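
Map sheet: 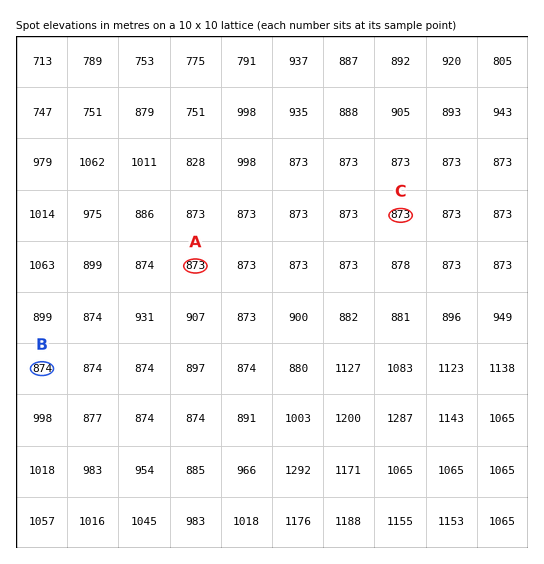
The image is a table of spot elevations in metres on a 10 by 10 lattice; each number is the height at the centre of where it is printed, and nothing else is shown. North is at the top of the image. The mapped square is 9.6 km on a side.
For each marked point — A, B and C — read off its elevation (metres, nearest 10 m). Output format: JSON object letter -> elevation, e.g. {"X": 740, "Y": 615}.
{"A": 870, "B": 870, "C": 870}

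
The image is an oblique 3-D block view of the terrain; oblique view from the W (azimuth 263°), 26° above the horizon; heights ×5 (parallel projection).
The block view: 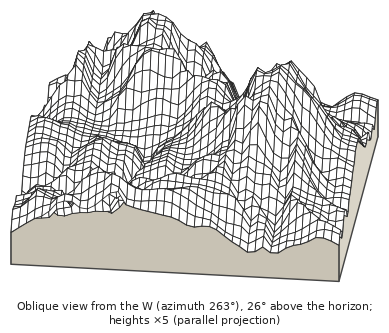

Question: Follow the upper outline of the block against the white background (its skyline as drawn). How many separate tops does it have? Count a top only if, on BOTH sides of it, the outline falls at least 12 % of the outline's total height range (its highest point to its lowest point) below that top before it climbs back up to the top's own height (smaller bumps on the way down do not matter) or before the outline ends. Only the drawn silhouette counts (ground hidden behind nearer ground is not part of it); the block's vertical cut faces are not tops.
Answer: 2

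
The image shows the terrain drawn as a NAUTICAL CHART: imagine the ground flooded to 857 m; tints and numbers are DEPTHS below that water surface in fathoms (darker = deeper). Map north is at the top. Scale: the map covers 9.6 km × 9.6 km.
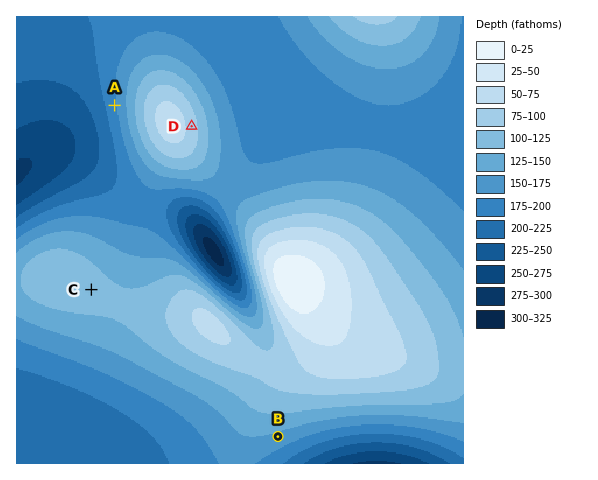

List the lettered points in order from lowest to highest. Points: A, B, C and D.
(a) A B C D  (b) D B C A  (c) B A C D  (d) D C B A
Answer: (a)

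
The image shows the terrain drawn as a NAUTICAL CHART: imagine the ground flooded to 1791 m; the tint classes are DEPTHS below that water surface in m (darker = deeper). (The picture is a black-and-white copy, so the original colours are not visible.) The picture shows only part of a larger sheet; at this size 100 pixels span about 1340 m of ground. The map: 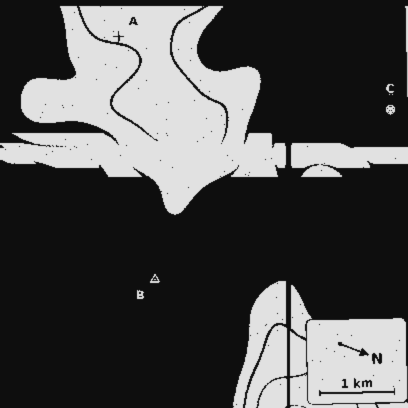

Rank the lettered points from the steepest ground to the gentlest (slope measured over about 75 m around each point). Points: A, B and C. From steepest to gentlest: B A C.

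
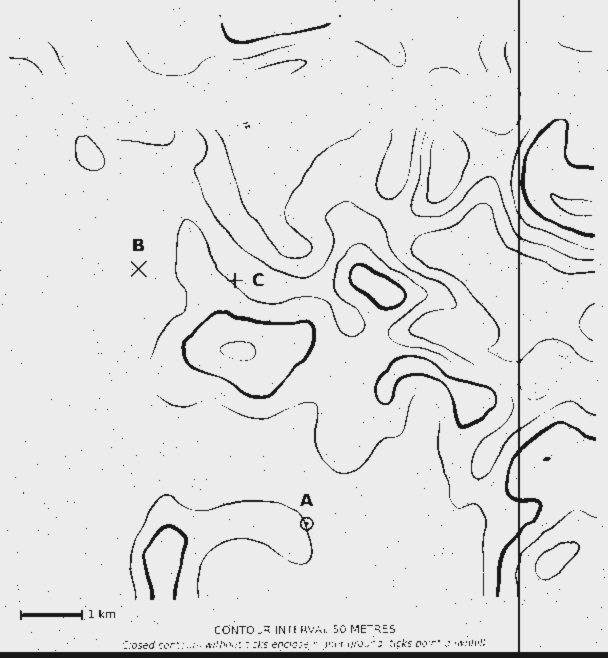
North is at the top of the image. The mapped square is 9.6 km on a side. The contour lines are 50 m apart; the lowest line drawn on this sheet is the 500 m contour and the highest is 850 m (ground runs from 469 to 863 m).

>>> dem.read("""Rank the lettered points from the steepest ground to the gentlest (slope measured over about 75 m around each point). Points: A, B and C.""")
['A', 'C', 'B']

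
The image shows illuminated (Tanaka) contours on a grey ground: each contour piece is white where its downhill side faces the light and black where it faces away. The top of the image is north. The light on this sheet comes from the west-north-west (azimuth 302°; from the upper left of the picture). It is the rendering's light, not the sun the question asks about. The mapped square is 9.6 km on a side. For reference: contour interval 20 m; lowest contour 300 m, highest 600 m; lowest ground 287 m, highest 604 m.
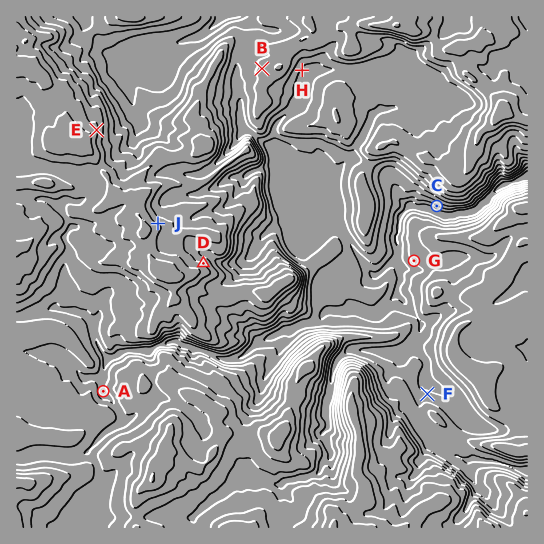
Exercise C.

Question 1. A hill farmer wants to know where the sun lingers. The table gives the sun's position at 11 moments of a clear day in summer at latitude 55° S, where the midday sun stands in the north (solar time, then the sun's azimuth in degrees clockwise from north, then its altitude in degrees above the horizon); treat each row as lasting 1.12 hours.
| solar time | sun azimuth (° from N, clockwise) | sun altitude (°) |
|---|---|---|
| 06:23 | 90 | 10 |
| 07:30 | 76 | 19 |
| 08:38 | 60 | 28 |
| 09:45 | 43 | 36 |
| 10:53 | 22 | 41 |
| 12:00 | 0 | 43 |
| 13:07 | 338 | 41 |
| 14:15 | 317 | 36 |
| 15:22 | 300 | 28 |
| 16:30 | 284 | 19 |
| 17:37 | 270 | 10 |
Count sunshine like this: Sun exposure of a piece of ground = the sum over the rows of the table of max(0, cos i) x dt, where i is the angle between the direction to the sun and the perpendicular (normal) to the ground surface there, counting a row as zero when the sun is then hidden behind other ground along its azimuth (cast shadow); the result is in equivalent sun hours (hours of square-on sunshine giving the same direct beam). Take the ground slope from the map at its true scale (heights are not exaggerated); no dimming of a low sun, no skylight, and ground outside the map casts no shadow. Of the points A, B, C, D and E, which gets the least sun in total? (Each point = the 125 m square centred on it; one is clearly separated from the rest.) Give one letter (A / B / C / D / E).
C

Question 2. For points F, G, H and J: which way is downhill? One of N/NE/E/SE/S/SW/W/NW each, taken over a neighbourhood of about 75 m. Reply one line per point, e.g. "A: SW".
F: N
G: SW
H: SE
J: NE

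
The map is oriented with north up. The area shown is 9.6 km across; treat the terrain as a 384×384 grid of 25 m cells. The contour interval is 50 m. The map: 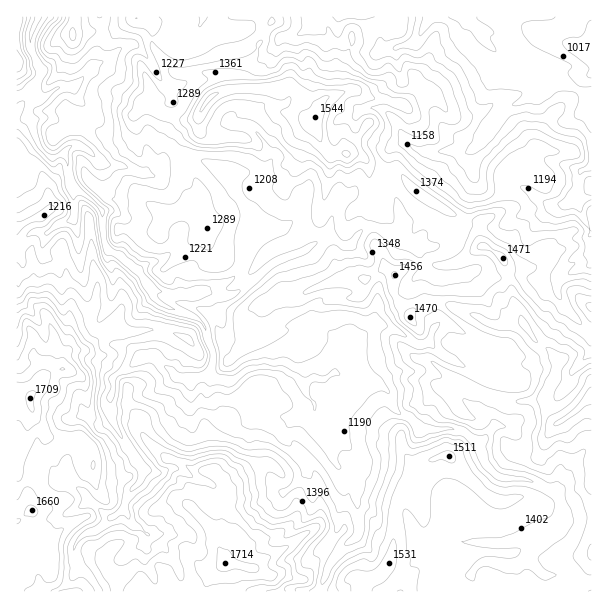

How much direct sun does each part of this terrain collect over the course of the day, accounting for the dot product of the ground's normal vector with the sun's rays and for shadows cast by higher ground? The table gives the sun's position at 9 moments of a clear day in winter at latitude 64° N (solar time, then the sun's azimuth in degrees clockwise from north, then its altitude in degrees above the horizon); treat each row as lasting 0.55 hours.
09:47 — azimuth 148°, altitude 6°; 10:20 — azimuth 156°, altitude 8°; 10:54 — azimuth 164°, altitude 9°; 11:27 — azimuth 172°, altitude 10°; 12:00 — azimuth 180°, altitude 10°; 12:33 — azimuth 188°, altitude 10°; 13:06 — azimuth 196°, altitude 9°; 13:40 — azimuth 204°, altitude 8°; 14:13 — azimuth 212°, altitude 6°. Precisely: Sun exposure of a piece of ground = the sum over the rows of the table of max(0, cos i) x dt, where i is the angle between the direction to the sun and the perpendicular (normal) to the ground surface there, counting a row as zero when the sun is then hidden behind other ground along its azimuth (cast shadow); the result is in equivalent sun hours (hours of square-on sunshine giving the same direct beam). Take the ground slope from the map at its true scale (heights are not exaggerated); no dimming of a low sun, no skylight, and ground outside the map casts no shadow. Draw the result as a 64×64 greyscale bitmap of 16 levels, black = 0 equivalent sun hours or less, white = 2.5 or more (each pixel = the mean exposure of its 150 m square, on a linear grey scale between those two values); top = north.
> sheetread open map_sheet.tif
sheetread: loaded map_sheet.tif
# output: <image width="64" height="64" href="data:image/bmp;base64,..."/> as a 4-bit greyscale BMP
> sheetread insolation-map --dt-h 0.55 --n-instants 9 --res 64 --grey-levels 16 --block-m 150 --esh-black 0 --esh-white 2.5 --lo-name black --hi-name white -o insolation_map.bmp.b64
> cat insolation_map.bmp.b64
<image width="64" height="64" href="data:image/bmp;base64,Qk12CAAAAAAAAHYAAAAoAAAAQAAAAEAAAAABAAQAAAAAAAAIAAATCwAAEwsAABAAAAAAAAAAAAAAABEREQAiIiIAMzMzAERERABVVVUAZmZmAHd3dwCIiIgAmZmZAKqqqgC7u7sAzMzMAN3d3QDu7u4A////AGiLkAEoYyIhQiNGaJrO/K/4JoRGdANEMzMkVEMzIjEAdnqTAElSERNCNnirrf68pVYSNDWIMUVTMzRDIjIRE3llmGUCljEQBCJWVYmYZAEwBSAAADhjNFZmYyEAEWmYeUZ0RBZlUgAAAWQSQyECUyMCQAAAE1RDMzRWV5gzVVZ4RUM0NUJWIAADUSQyIxAWu3MyAAASQzRCIjRDNHQBIzREM1hQABJRAAEANSEiIgAq2jIQABI0VlRERFVCEhABIlQyKcMAAAABIyR1ESAAEAGNkjAAEjRWZmZ3eImGQgEiZVICnoAAAZqYeoISEAAAAAJBEAETNFZWZnZ3d4iXMjMnd1ACUAAFi5m5MjIAAAAAABAAEEM1ZVVVVmd3eIhFVRESRzAZkQESeHMzNDEAAAAAAAADQ1ZlRVVWd3d3dVhmIQABIGkyAAAUEkIjQwAAAAAQAAIiVmVVVmdSI0QQR4kwEQAopDQQAAABADM0EAAAABAAEhI2VWZndRAAAAR0aXM0RHuWQ0AAAAAXchIgAAAAEAEhIhRWd4hRAAACrJdTZERXdXVDAAEhAEMQESIyAAAAEiIyI1eJpxACit/qmGR2ZVVTNCEAWIQQAAAAERAAAAEhI0NDFHlzEBiqqZmZZEh4ZlVCIASWAAAAAAAAAAAAERI1ZVEAARIQNmQ0q7uDOHqYlxEAKWAAAAAAAAAAAAERI0Q0QAAAAAEUMSac25dnhREQAABmEAAAAAAAAAAAERIjM0MQAAAASkEBQ0zrqnmiAAAAAkMQAAAAAAAAAAARIiIiEAAAABfMkzQyNau7iHUwACABIRAAAAAAAAAREREiIhEAABInylJ7qGZAFrpmRXYSMQIQAAAAAAAAASMyIiMiEQADeZhiR5ibqFAASlR5uFVTABAAAAAAAAEiIiETMiIRACI2qEVnZTIjUQAFEEdmq3QhIAAAAAAAASMyESISIRACVWd1VmMQAAAUEAAAFWz6QxAAAAAAAAAAARETMRETNFRmUxNTEAAAASMwAQABeVElYQAAAAAAFDAAAUdmZFVVV2QzZBADVVVUIkEAAQAAATRSAAAAATEDdlV4d3ZVNERFi7kwAWZmVDRWVQASAAA1UiIAACRoUQA3iHhlZkUzNFeEAABXUyIkaYMBEBEAEBASJWZmaJcQESM1ZlVVVFM0VjAABFMRNGerQAAAIwEQAAOIiImWMRAiVlRFVVVGZlMxArQBAEne3LQAAAAxAgARECMAEQAAAhNWiXVEVWZnhSSvlTE53beZYQAAAgASABIxAhAAAAAiFEeIiYdoiImpm5ZHmu2kATQQAAAWAAAAESMBQAAAARARE2aJvLrf//tocDq7cgACIgAAAEYAAAAAEwAQAAAAAAAAEleK23iYqpkgAREAAAEQAAABIAAAAAAUAAAAABEAEhAAEiJayneKmDAAAAAAAAAAAAAAAAAAABIAAABUaaqDEgAAAAAmiXq3gwAAAAAAAAABAAAAAAAAEAAABYl3mqlCIAAAAAAAAZRJMBIQABRhIiIAAAEAAQAAAAEhGJZmZVIjAAAAAAAAIAARIjVUWnIRNCABEQABABAAKN2UiZlkQyJCAAAAAANAAAAAAY/lEAEiQxIQAAEAECeIiJdImGREIRMyAAAABAAAEyERJCABABERIjEAAAAgKYZlVlR3hkVCESNUI1EAAAEzRDIQAAEQABRDJUEAADASIjRWZERnVVVUM1hlZkEBETVWZCEAABAAABECV0EAIAASRFZ2QiRUVmdjV3VXipU0RnqkERMwAAAAAQACUwAAEUVUM0QyETVmeHVFdTRURFZ5phAAACMhAAAAAAAAABVDNDEBMzMyNneIdTR2MjM0WKggAAAAABAAAAAQAQABUxIhAAIzMiNFVmd3VHh2VjRqUAAAAAAAJXdCBBEQEBUgARAAEjMhJEQzNJyHmph2RXMAAAAAATRVRVMBIiABEgAAAAEkMhE0RERZi8m83KhVQAAAAAABNEMzIhAyEAAAABI3ZlMxFFZnmlWK3v//5zEAAAAAAAATMyJJk1EAAAADibh3dmi93M3ahqvumJlRAAAAAAAAAAEkaJqEIAW0AFmIh4mYv////8fN3MswACJAAAAAAAAAAAIhABMABny6lUaZh5qtx1d1GLmKySAAV2UAIxEAAAAAAAAAAQARFHdCRqmZqsmVEABrp3iGMAA7hEiGMlUgAAAAAAABECE1QyRomsy4R7lzWaeKdVZzEAESnKVYhkIAAAAAAAFRNEMQNWMXpRABW6mGdlMhAnhiACrqRHczESAAAAASIwIAAANlMiJGMiEZ/93LqDIQa5mGdjEldCIgAQAAAAIzciMAAkVCADIBIgBr7t2nYwACalEAABQyIhEAAAAAACX5NoUxEQASMCZCEAAAAAIwAAAAAAAAIRESEQAAAAACausxndYBATUQVlQhAAAAAAAAAAAAAAARAAEREREAASM0gzp8ymIjUwIwAAAAAAAAAAAAAAAAAAAAARERIiI0RGgRj9zbqFIgBAAAAAAAAAAAAAAAAAAAAAAAESIzVnebuCFZ3PuXhRAyAAAAAAAAAAAAAAAAAAAAERERIzVniIYhQhFYeJd6qGQyAAAAAAAAAAAAAQAAEAASESIzVWdkMRJzAAEjI1nullVCAAAAAAAAAAAAABJEAAIhE0VUQxESNGQAATQQNXhSMiMRIRAAIAAAAAAAESQwAAElVUMQASNE"/>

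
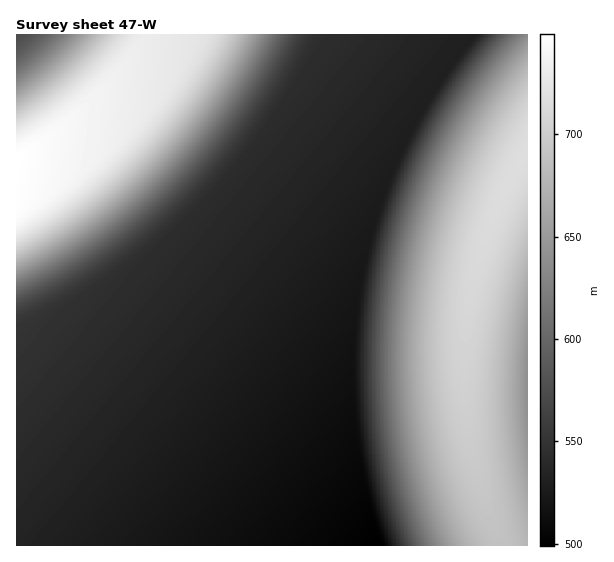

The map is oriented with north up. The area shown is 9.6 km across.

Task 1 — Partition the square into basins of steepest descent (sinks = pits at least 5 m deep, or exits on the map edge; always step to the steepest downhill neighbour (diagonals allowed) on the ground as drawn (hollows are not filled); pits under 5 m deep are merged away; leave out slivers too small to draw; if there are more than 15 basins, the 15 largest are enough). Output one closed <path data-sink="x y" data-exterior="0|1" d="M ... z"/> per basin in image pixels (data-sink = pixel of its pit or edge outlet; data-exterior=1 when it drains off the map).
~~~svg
<path data-sink="379 545" data-exterior="1" d="M527 34l-381 0-6 11-19 24-40 42-35 28-30 20 1 387 483-1-1-9-20-53-10-42-5-45 0-52 7-52 10-43 18-46 17-35 12-17z"/><path data-sink="527 387" data-exterior="1" d="M527 151l-11 17-17 35-18 46-10 43-7 52 0 52 5 45 10 42 22 63 27-1z"/><path data-sink="17 35" data-exterior="1" d="M145 34l-128 0-1 123 2 1 19-12 44-35 40-42 22-28z"/>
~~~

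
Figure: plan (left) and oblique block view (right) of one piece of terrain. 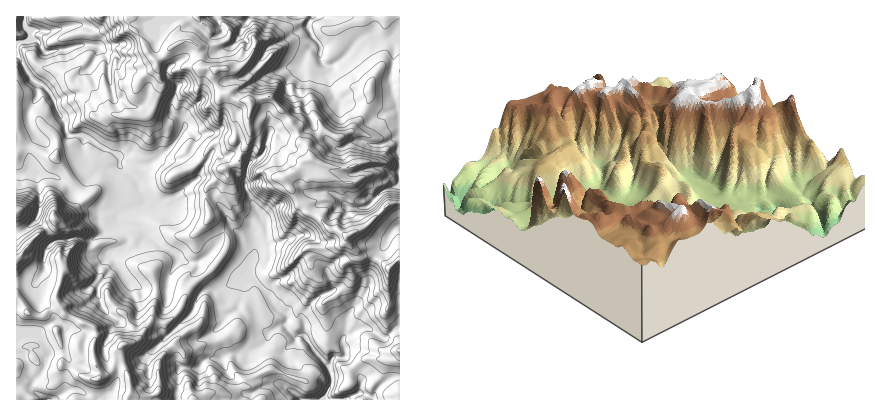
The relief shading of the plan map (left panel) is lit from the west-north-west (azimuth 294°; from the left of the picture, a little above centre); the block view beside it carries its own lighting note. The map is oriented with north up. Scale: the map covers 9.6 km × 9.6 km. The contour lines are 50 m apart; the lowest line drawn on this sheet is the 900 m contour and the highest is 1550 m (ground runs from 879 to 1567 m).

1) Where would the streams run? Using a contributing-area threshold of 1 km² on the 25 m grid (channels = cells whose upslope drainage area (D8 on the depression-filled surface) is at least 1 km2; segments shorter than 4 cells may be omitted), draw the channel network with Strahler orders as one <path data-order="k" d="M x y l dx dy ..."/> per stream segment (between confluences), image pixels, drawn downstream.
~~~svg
<path data-order="1" d="M358 394l-10 4-22 2"/><path data-order="1" d="M294 392l6 8 26 0"/><path data-order="3" d="M330 372l2 4 0 8-6 10 0 6"/><path data-order="1" d="M200 366l6-6 2-2 14 0 2-2 6-2 10 0 2-2 8 0 10-6 8-6 0-6 10-8 6-2 0 2 2 2"/><path data-order="1" d="M156 348l36-36 6-16 6-6 16-2 8-2 8-6 18 0"/><path data-order="2" d="M344 338l-2 2 0 4 4 6 0 6-12 2-4 6 0 8"/><path data-order="2" d="M304 338l8 8 4 6 10 12 4 8"/><path data-order="2" d="M286 328l8 8 2 0 8 0 0 2"/><path data-order="1" d="M366 328l-6 0-10 6-4 2-2 2"/><path data-order="1" d="M66 328l-6-6-8 0-8 8-2 0-2 2 0 4 8 14 2 6-6 6 0 6-2 4-8 8-2 6 0 4 4 4 6 2 4 4 2 0"/><path data-order="1" d="M106 310l-4-4-4-12 0-6 0-2 10-14 8-6 0-2"/><path data-order="1" d="M352 310l-4 6-2 14-2 8"/><path data-order="1" d="M238 308l0-6 2-2 0-14 2-4 14 0"/><path data-order="1" d="M326 294l-6 2-6 4-12 14 0 6 2 4 0 14"/><path data-order="1" d="M130 282l-4-4-10-14"/><path data-order="2" d="M256 282l12 14 4 8 8 6 6 6 2 2-2 10"/><path data-order="1" d="M42 272l2-2 0-16 2-4 6-6 4-4 10 0 8-2 8 0 2 2 10 0 4-4 6-6 0-2 10-10 4-2"/><path data-order="2" d="M116 264l-6-8 0-2"/><path data-order="1" d="M186 262l-6-2-2-4"/><path data-order="1" d="M178 262l0-6"/><path data-order="1" d="M106 256l4-2"/><path data-order="2" d="M178 256l-12-8-6-2-20-18-4-2-12-2"/><path data-order="2" d="M110 254l2-2 8-2 8-8 0-4-2-4 0-8-2-2"/><path data-order="2" d="M254 252l0 6-4 6 0 12 4 4"/><path data-order="1" d="M254 246l0 6"/><path data-order="1" d="M286 240l-6 2-12 0-4 4-4 0-4 6"/><path data-order="1" d="M394 230l2-4 4 0"/><path data-order="3" d="M124 224l-6-4 0-4"/><path data-order="3" d="M118 216l4-6 18-4 4-4 0-6"/><path data-order="1" d="M348 208l16 0 4-2 16-16 10-2 6-6 0-48"/><path data-order="3" d="M144 196l-4-6-2-8-18-16 0-8-2 0"/><path data-order="1" d="M32 176l-6-2-10 0"/><path data-order="1" d="M202 170l-2 4-2 4-4 4-10 8-16 16-6 0-4-2-4 0-6-4-4-4"/><path data-order="3" d="M118 158l-8-8-6-2-14-10-8 0-2-2-4-2-8 2-2-6 0-6-4-6 0-2-6-10-2-4-2-6-10-12-6-2"/><path data-order="1" d="M362 142l10 4 8 0 8-4 12-8"/><path data-order="2" d="M400 134l0-20-2 0 0-4-2-2 0-6-4-8 0-4 0-2 0-18 2-8 0-18-4-4-12 0-8-6-4 2-6 2-20 22-10 6"/><path data-order="1" d="M270 132l-4 10 0 8-8 8-8 4-4 16 0 10 4 6 2 8 8 12 0 4 6 8 0 10-10 10 0 6"/><path data-order="2" d="M184 128l-10 16-14 14-12 6-10 0-12-6-8 0"/><path data-order="1" d="M334 96l-4-8 0-8-2-2 0-6 2-2 0-4"/><path data-order="1" d="M38 94l0-10-2-2"/><path data-order="1" d="M112 92l-4-16 0-16-4-8-6-6-8-2-6 0-18 6-8 0-6 2-8 0-4-8-16-16"/><path data-order="1" d="M178 86l-2 6-4 14 0 6 2 2 6 4 4 4 0 6"/><path data-order="3" d="M36 82l-6-6-12-22 0-8 0-2 10-8 0-2-4-6"/><path data-order="1" d="M300 68l6-14 6-6 2 0 2 4 4 0"/><path data-order="2" d="M330 66l-4 0-4-4-2-2 0-8"/><path data-order="2" d="M320 52l0-6-8-10-2-6-2-8"/><path data-order="3" d="M24 28l0-12"/><path data-order="1" d="M304 28l2 0 2-6"/><path data-order="1" d="M244 24l2-2"/><path data-order="2" d="M308 22l2-2 2-4"/><path data-order="2" d="M246 22l4-6 48 0"/><path data-order="1" d="M188 20l6 6 8 4 6 8 8-2 6-4 0-2-4-8 0-6 10 2 10 4 8 0"/>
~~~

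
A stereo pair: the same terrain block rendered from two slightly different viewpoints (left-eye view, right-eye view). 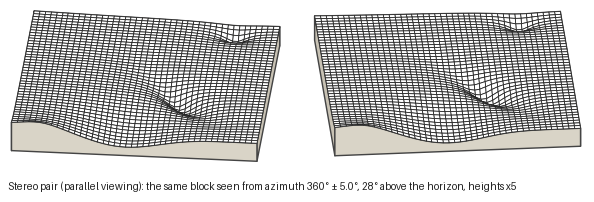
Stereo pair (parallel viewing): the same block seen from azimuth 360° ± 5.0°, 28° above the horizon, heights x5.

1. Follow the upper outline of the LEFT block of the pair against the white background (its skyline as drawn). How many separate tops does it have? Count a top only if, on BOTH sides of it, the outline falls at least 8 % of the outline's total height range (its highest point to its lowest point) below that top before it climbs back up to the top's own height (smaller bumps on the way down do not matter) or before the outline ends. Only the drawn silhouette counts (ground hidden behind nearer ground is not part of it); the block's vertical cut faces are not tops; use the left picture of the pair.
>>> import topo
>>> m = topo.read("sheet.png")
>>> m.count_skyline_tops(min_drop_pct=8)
1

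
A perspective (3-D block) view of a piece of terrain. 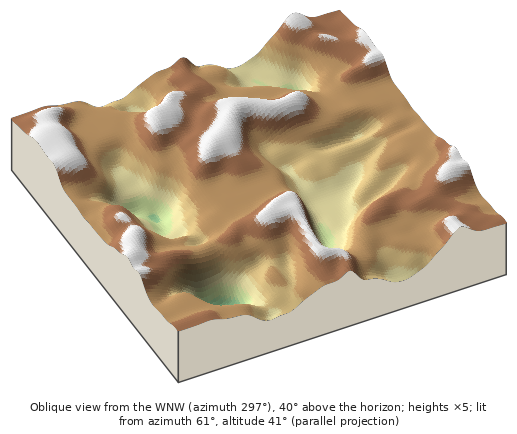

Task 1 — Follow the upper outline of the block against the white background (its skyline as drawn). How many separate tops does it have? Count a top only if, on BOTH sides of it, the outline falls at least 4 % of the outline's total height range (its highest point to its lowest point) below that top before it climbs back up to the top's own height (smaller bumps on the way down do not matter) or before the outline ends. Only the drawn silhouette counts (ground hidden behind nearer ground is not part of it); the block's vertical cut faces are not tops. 2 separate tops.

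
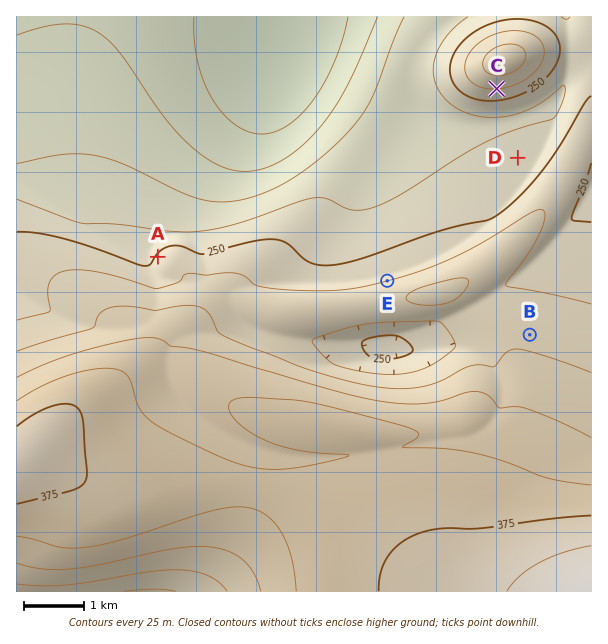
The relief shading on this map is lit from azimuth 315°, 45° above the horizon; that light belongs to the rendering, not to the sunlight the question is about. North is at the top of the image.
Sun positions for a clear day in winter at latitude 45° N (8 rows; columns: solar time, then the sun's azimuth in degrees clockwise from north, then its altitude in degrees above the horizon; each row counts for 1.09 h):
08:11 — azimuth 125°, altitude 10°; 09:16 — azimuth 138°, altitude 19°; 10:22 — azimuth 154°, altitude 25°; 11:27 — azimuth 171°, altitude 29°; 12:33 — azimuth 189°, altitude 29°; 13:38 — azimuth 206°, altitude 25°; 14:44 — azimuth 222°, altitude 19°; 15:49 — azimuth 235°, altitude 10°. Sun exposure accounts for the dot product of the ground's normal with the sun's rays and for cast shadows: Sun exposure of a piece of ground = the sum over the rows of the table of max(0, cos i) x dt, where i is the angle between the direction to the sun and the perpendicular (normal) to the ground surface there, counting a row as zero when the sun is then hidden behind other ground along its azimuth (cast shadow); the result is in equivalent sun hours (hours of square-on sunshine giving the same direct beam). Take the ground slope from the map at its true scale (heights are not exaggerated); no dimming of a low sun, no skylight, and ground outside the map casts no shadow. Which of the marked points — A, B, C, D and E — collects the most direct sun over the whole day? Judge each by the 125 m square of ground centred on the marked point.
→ C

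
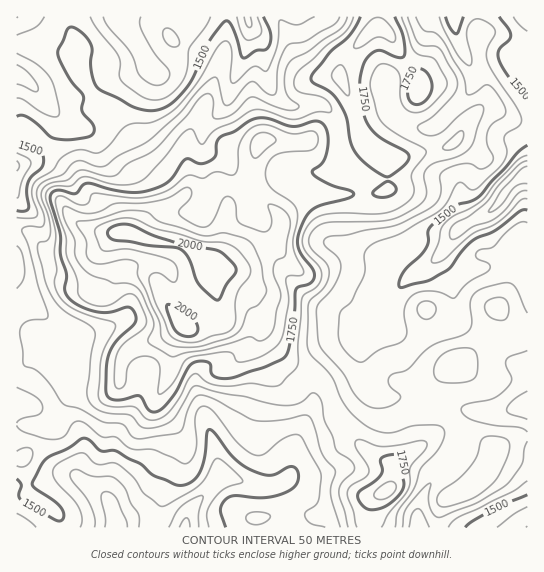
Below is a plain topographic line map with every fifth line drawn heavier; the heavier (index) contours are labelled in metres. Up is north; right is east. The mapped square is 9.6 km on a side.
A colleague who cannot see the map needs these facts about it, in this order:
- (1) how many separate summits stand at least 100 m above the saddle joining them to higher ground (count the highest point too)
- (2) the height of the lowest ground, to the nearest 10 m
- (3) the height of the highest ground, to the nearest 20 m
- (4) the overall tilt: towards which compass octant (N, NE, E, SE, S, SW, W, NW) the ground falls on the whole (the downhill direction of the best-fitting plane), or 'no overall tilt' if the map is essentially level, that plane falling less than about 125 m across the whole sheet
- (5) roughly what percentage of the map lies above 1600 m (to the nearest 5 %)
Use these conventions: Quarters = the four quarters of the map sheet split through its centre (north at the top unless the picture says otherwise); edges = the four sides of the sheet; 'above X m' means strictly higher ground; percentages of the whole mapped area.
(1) Counting only tops that stand 100 m proud, the map has 2 summits.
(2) The lowest point is down at roughly 1320 m.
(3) About 2040 m is the highest elevation on the sheet.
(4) No overall tilt - high and low ground are spread across the sheet.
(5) About 55 % of the map lies above 1600 m.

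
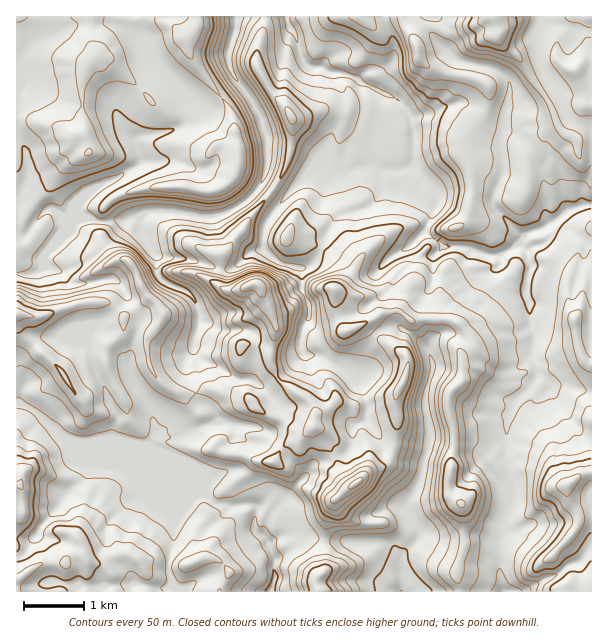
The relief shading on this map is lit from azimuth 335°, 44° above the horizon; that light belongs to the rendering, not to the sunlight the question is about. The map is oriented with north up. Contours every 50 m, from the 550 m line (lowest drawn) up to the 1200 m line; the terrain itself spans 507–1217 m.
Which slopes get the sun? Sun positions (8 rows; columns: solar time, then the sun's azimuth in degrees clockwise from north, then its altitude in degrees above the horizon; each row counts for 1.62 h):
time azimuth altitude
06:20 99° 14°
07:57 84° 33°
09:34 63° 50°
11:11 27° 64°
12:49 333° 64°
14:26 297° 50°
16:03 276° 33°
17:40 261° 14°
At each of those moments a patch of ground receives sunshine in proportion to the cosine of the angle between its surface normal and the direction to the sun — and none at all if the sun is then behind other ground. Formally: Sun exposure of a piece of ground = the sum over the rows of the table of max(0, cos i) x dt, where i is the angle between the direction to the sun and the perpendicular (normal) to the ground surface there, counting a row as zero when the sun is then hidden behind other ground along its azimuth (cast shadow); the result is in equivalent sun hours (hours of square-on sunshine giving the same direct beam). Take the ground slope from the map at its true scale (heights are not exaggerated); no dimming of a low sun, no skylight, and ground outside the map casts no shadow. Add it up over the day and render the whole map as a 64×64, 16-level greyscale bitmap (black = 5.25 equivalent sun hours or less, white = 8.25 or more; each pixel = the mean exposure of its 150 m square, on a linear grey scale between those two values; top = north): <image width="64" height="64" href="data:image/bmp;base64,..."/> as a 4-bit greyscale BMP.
<image width="64" height="64" href="data:image/bmp;base64,Qk12CAAAAAAAAHYAAAAoAAAAQAAAAEAAAAABAAQAAAAAAAAIAAATCwAAEwsAABAAAAAAAAAAAAAAABEREQAiIiIAMzMzAERERABVVVUAZmZmAHd3dwCIiIgAmZmZAKqqqgC7u7sAzMzMAN3d3QDu7u4A////AM3u7u7e7u7s3d3u66umfLiu3d3d3Mzcp3u8y6lqzd3uybzKu7y8y7zMqs7sirhay82Ymby8zcp4vMzcuUF73u7tuqu8vO3L3MuYm87dyWnM3tqJq7zcu83d3dvLuUOO/u7u7t3e3M3dve7M3u7sfN7d3d3cvM3d3t3My83cynnO3u7v7t7u7u7d7v7u7u6q3u7u7u7d3e7d3czLze3dub3e7u3d3e/+7u7e/t3u7b3u7t3d3dzM3t3dzNzN3t3arKnMve7d7v/u7u7v7d3brN3cl1RFV73dy6y7zczd7d2rhZ3d7u3u7+7u7u7u3Mzd3chgBJqqzduneIrN3LzMzdvJvd3u7u7u7u3u7u7tzd3cthFZve7dymRGaKzdyJmK3du8y+/u7u7t3d7u7u7d3MuFVkNHvcu7l5yYvLzaRovd2qzM3u7t3t3d3e3Lu7u7uWi8UAJpicyZ7tm8qsl2i83avLvO7u7t3d3d3e3Myql63d3GAUVWm6vu7Muayqu7m+qZrM7u7u3d3d3d7ty6USjd3c2mVGSImrzd2avLvu6566zd3e7u3d3d3d3d3HEHppze3Myodnhqyt7KvMzO7u7u3dzM3d3d3d3duYd4qs3Ii87u3u24eHvszL3M3d7u7u7t3N3d3d3d3cuqzu7u7bqpvd7u7rl5rOvL3d3d3v/+7+7u3d3d3d3d7u7u/u3d3KvM3u7typmr27ze7t3u/u7u7u2ovNy73d3e7v7u7tzdur3e7ty5mInMzM3t7u/u7e7u26mau73d3dzO7ty4fO3d3c3uy7mZZ8zcze7u7u7b7uzMqpq83d3dzMzKYyfe3d3LzN3LyolI3N3d7u7u7d3tu8l7zdvN3cu97bqrzu7d3uy9zLvJeFrLvM3e7u7t3su8uK3MvN3bqs3LvN3u7Kvu7d7czLZXW7ibzd3u7u3vzdyY3uy93bmt7t3u7u7L3u7e3b7dxjVr2Yq83d7e7t3Ny5ze7M3cm+7u7+7t277u7u7bze3aVIreuZvd3e3cu8uort7c3dut3u7+63q7vO7u7t28zMxmiL7bu97t3curyoru7tzc283d7+yYvMvL3d/t3Mu6vYh1rd27ze7dy726zu7u3czL3Mzd3cvMzMnNrMqau6q9mXa+3d3N3t3Lzqzu7u7d27zbu8vdzN3dtpudp2m8ze2oit/t3d3e7czdvc3d3e7tzduaut3d7tuUaJypqJzv7Ymd3e7u7u7dzN2YeL3d3t3d7ZmrzcmIiap2qK3uub3Hd3id7u3d3s27zbu5irzN3d3dy7qavMuHu4WErO7uuqzu7u7u7u7dzbzc7c3cu6vO/c3t2ohlV5rL2GOczd7u7u///u7u7t3Mzu3cy8zd7u7szd3JViE2m8vYMZvMvO/u7u7u7u7u7dzO7azM3MvN7bnbqoMyapicq6cGrN7d7u7d7u7u7u3d3d7uze7u27zcrKhQACmoityamFi83d2+7u3u7u7u7c3d3u7d7t3dp2d8hRaJqaqWRWibqZvuu77u/t7u7u7tze3e7t3dvMzcuLp4iIq7ubyquoibze7Jrd7u3u7u7t7c3e7u3c7t3c3Ll7p0RpzcnN2Wirzu7uqK3ezN3u7M7+3u7u7tzd7u3eusuYm87u6nmYm83e7u/rmr3cuZh4md3d7u7u7c3u3e7u28zO7c3tmJvd3d7u/v7Lm9gRJqzMze7u7t3e3d3u3e3d3u3czd3Iit7e7e////7Iq7zLzN24rO7t3c3t3eyJve7v7uzN29lq3t7+7////+2tve3d24qrvu7t29zd2rVYq8uoYxJsvHjN7u/u7u///szczd3Ju7u73u3cms3d7FAAAAAAAACLxq3u7u7u3u7ty9vO3M3cu8urrd3Lqt3u7IQAFIvJMAaafO/u7u7u7u3My73c3d3MzMy93duois3u7d3u7+7XIlmJzu7u7u7u7suqrd3e7t3My73dzJdVeL7u7u7+7d10Rba97t7u7u7uuYet3d3e3cy4rdy7uVRGit7u7svN3adFiJvd3d3d3d24eM7d3d7c3Jq93Lu8yqvN3MzM3d3duFVri83d3d3d3Lus3u7d3tzbvc3MzM3e3d3N3d3u7e64Vmyavd3d3d3My73t3d3u3cvNzLu83d3d3N7u7u7u7rhlSXec3d3d3bzMzu3d3u3du97cvM3u7d3My7ze7u7ep1JIiJvN3d3uvMze7d3d3d297t3e7v7t3MzMzM3e7d2VQVvMqr3d3e7M3d7u3d3d3M7tze7u7u3N3czN7e7d3HcSjt7c3t3e7sqb3u7czd7b3tzN7u7d3M3dze7t7czaZAbe7t7u3u7tqHmrzcy93bru3e7u7d3czMze7u3cvbhwPO3u3+7u7bqFeKurq7zbje3d3d3d3du7vO7u3crMlwGN3u7//uyqqTV5marO3Li+7czd3d3d3LvN7u3bm9tzFtze7u7cmty3RZrN7u7qeN7bvN3d3d3dzN3u3bmtuXJ83N3bmpmpmap5zu7u23Rb3czu3d3d7u7d3e3cqsunhM7c3bir3duHaHvN7aUiA63N3u7t3u7u7u7d7dusyXVmvszdm8zMuodWbN27lSAp3c3u7u3d7u7u7t7dy83aZked3N2buqmImXWu25mKu7mMze7e7d3d3u7u7dy73ux3Vn3synupd3i8mO7dzJit3HnL3t3d3d3d3d3d3d7u7amIi+23rLqqrN2s7u3N3czdysvd3c"/>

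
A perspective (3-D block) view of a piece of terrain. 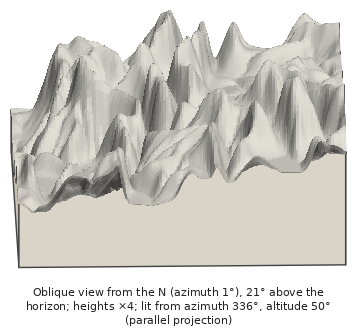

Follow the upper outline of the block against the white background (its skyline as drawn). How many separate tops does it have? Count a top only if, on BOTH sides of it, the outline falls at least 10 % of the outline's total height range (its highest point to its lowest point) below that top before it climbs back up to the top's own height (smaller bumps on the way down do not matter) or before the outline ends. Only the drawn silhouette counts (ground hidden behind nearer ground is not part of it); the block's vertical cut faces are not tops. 5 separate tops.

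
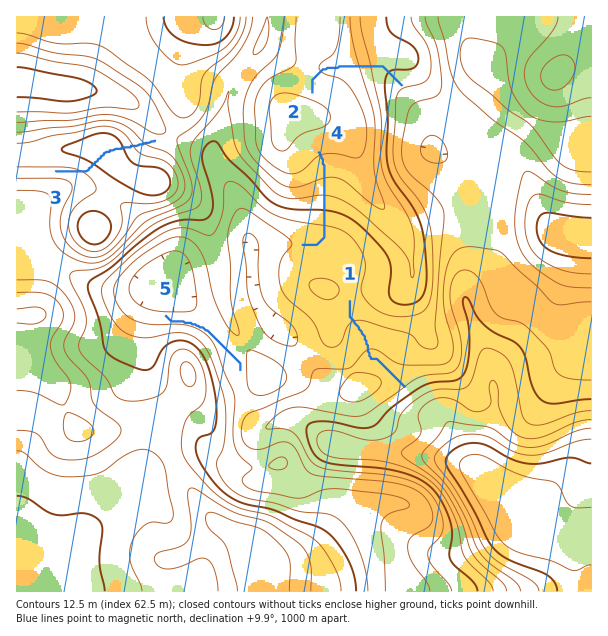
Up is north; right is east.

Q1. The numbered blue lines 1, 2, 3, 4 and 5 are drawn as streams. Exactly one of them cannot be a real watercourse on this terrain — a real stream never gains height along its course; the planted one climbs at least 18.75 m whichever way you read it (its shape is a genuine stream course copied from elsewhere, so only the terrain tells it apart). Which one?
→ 3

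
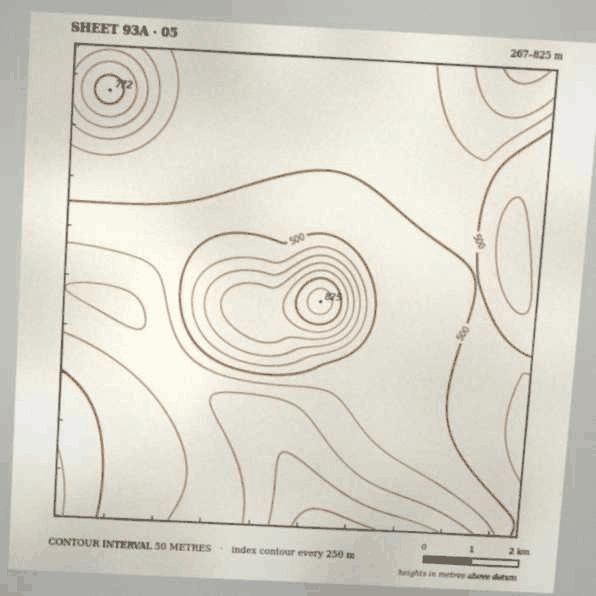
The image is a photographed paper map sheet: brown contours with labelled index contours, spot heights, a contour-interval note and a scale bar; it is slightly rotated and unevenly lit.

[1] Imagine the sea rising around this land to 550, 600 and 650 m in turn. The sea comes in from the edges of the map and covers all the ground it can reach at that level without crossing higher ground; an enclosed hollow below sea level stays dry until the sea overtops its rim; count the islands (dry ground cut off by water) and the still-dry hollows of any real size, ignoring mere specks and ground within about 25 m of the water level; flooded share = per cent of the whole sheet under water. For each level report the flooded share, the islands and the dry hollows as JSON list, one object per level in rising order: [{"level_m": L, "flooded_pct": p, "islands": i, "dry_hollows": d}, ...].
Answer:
[{"level_m": 550, "flooded_pct": 84, "islands": 1, "dry_hollows": 0}, {"level_m": 600, "flooded_pct": 90, "islands": 1, "dry_hollows": 0}, {"level_m": 650, "flooded_pct": 94, "islands": 1, "dry_hollows": 0}]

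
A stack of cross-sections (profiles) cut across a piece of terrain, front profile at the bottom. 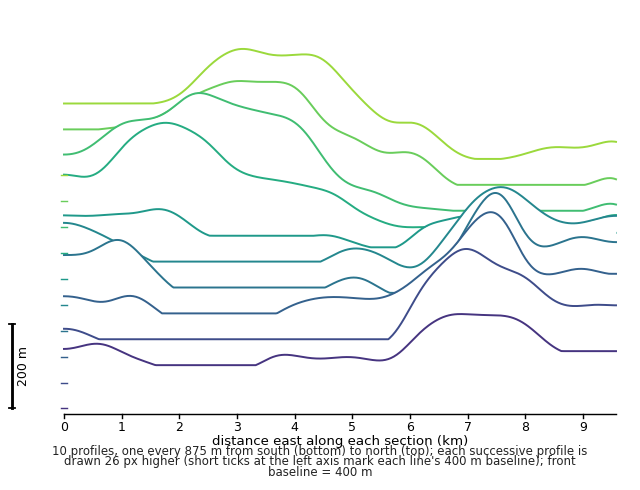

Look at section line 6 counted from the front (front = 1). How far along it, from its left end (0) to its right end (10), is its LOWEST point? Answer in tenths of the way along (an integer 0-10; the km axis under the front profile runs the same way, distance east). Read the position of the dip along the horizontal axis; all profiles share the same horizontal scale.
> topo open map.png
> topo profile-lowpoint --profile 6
6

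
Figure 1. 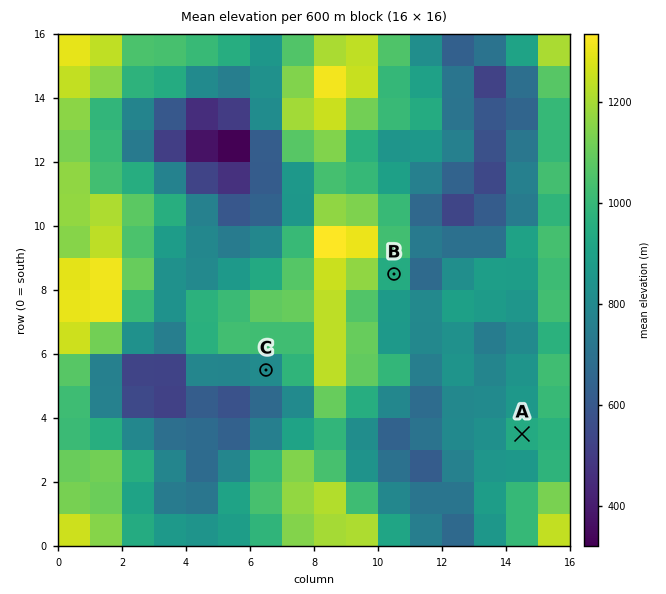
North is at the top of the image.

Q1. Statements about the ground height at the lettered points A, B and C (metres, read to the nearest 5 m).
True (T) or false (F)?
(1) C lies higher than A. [F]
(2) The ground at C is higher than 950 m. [F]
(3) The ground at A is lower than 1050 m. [T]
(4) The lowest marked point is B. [F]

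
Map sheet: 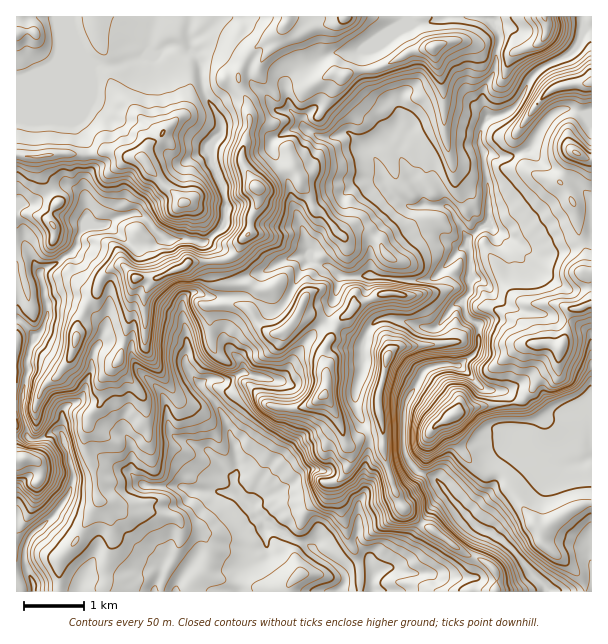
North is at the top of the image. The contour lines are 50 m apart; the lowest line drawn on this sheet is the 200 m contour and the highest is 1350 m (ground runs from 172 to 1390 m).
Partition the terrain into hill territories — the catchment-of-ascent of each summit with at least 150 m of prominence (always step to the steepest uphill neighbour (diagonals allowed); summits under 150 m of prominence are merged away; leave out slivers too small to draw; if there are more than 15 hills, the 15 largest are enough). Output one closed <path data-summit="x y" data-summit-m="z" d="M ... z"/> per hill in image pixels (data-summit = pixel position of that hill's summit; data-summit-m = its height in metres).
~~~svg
<path data-summit="257 186" data-summit-m="1390" d="M443 16l-287 1-6 24 0 12 6 2 12-9 11 0 12 4 9 15 5 30 15 24 2 13-11 12-1 8 14 40 0 32-20 18-12-2-25 0-11-8-10-14-11-6-18 5-10 7-20 0-2-27-7-7-9-4-7 0-29 18-15 0-2 2 0 229 11 1 8 4 19-8 5 0 5 6 9 32 0 12-5 13-13 20-16 13-13 15-1 21 3 8-12 3 1 17 575-1-1-134-10 6-23 3-9-2-21-13-7-1-16 15-15 27-23 22-17-17-8-12-7-3-34 20-41 16-2 4-2 17 5 9 7 7 5 15-11-2-18 6-5-6-31-24-11-3-28-15-31-32-4-12 4-18-3-18-9-26-10-18-24-27-6-10 1-27-5-20 0-18 4-5 6-3 15 4 39 0 26 17 4-1 10-10 16-35 9-8 6 5 12 2 10 10 6 1 29-1 25 4 29 0 7-3 21-23 12-9 0-6-8-15-13-18-23-2-2-7-12-18-12-26-8-8-10 5-6 7-38-36-21-12-6 3-7 10-13-14 0-7-5-14 4-7 6-7 30-17 14-4 28-3 17-7 22-17 26-3z"/><path data-summit="324 395" data-summit-m="1162" d="M467 246l-6 2-26 29-7 3-29 0-25-4-29 1-6-1-10-10-12-2-6-5-9 8-16 35-10 10-4 1-26-17-39 0-15-4-6 3-4 5 0 18 5 20-1 27 6 10 24 27 10 18 9 26 3 18-4 15 4 15 31 32 28 15 11 3 31 24 5 6 18-6 11 2-5-15-7-7-5-9 2-33 6-11 0-24 4-16 0-21-13-30 1-18 6-15 0-26 4-10 11-15 10-2 23 4 15 6 10 0 13-16 8-8 5-2 9-11 0-37z"/><path data-summit="183 203" data-summit-m="1364" d="M155 16l-139 1 1 188 16-1 23-16 6-2 7 0 9 4 7 7 2 27 20 0 10-7 18-5 11 6 6 10 15 12 25 0 8 2 7-1 16-14 3-11 0-16-3-14-11-22-2-12 1-8 11-12 0-9-17-28-5-30-9-15-12-4-11 0-12 9-6-2 0-12 6-18z"/><path data-summit="434 47" data-summit-m="1249" d="M486 16l-42 0-13 6-26 3-22 17-17 7-28 3-14 4-30 17-6 7-4 7 5 14 0 7 13 14 2-5 11-8 21 12 38 36 6-7 10-5 8 8 12 26 10 12 4 13 23 2 7 7 13 25 21-14 0-38-4-21 0-13-4-8 0-9 8-18-6-15 0-9 12-22 5-38z"/><path data-summit="561 347" data-summit-m="1045" d="M489 224l-9 4-12 11 0 9 2 6 0 37-7 9 0 5 3 10 14 12 0 15-4 9-16 15 22 22 9 3 13 0 4 4 3 7 0 27 7 12 15 15 16 8 9 2 27-4 7-6 0-217-2-1-23 12-21 6-10 0-30-21-11-5z"/><path data-summit="387 357" data-summit-m="1081" d="M462 301l-6 3-21 24-10 0-15-6-23-4-10 2-11 15-4 10 0 26-7 22 1 17 12 24 0 21-4 16 0 24-6 11 1 16 1-4 41-16 16-10 22-10-5-6-15-4-13-16-2-48 6-15 16-25 17-4 16 2 17-15 4-9 0-15-14-12z"/><path data-summit="576 153" data-summit-m="1109" d="M573 109l-10 0-8 3-11 11-12 23-7 5-16 6-11 0-14-4 0 12 4 21 0 38 7 6 11 5 30 21 10 0 21-6 25-13 0-121-7-1z"/><path data-summit="453 414" data-summit-m="1047" d="M450 364l-24 4-16 25-6 15 0 44 6 12 9 8 15 4 26 33 7 5 23-22 20-33 8-8 8-2-15-20 0-27-3-7-4-4-13 0-9-3-23-22z"/><path data-summit="591 83" data-summit-m="1064" d="M591 28l-8 4-6 15-8 8-29 13-10 10-8 20-13 14-23 8-5 9-1 15 6 10 23 3 19-7 16-27 14-13 15-1 12 6 7-1z"/><path data-summit="545 17" data-summit-m="1209" d="M582 16l-95 1 12 16-5 38-12 22 0 9 7 16 20-6 9-10 12-24 10-10 29-13 8-8 7-17z"/><path data-summit="24 458" data-summit-m="897" d="M59 432l-5 0-19 8-8-4-11 1 1 137 11-2-3-8 0-16 5-11 25-22 17-27 1-18-9-32z"/>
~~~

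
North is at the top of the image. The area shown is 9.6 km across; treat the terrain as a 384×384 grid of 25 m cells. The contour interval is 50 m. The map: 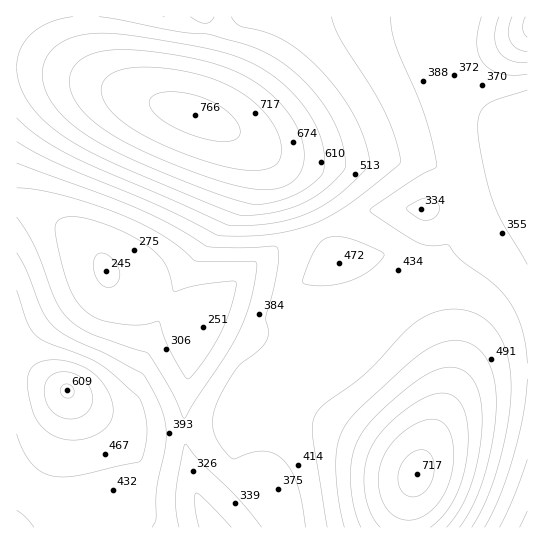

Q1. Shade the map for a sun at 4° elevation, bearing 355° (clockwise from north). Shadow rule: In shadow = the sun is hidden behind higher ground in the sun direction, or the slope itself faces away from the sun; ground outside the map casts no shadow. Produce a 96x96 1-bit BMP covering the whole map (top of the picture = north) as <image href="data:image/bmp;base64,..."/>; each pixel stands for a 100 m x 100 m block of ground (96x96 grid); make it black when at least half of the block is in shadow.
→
<image width="96" height="96" href="data:image/bmp;base64,Qk2+BAAAAAAAAD4AAAAoAAAAYAAAAGAAAAABAAEAAAAAAIAEAAATCwAAEwsAAAIAAAAAAAAA////AAAAAAAAAAAAB8AAAD////4AGAAAD8AAAD////4APAAAD8AAAB////4AfgAAH8AAAAf///4AfgAAH8AAAAP///4A/gAAP8AAAAD///4A/wAAP8AAAAAf//4A/wAAP8AAAAAD//4B/wAAf8AAAAAA//4B/4AAf4AAAAAAf/4D/4AAf4AAAAAAH/4D/4AAP4AAAAAAB/4D/4AAAwAAAAAAA/4H/4AAAAAAAAAAAfwH/4AAAAAAAAAAAHwH/4AAAAAAAAAAAAAH/4AAAAAAAAAAAAAP/4AAAAAAAAAAAAAP/4AAAAAAAAAAAAAP/wAAAAAAAAAAAAAP/wABgAAAAAAAAAAH/gAD4AAAAAAAAAAD/AAD8AAAAAAAAAAB+AAH/AAAAAAAAAAA4AAH/gAAAAAAAAAAAAAP/wAAAAAAAAAAAAAf//4AAAAAAAAAAAA////AAAAAAAAAAAA////wAAAAAAAAAAB////4AAAAAAAAAAD////8AAAAAAAAAAP////+AAAAAAAAAAf/////AAAAAAAAAB//////gAAAAAAAAD//////gAAAAAAAAP//////wAAAAAAAAf//////wAAAAAAAB///////4AAAAAAAD///////4AAAAAAAH///////4AAAAAAAP///////4AAAAAAAP///////4AAAAAAAf///////8AAAAAAA////////8AAAAAAA////////8AAAAAAB////////8AAAAAAB////////8AAAAAAD////////8AAAAAAD////////8AAAAAAH////////8AAAAAAH////////8AAAAAAP////////+AAAAAAP/////////AAAAAAf/////////gAAAAAf/////////wAAAAA//////////4AAAAA//////////+AAAAB////////////gAAB////////////8AAB////////////+AAB////////////+AAD/////////////AAD/////////////AAD/////////////gAD/////////////gAD/////////////gAH////////4f///AAH////////gA//8AAP///////8AAAAAAAP///////gAAAAAAAf//////+AAAAAAAAf//////4AAAAAAAA///////AAAAAAAAA//////4AAAAAAAAB//////AAAAAAAAAB/////4AAAAAAAAAD////+AAAAAAAAAAD////gAAAAAAAAAAH///gAAAAAAAAAAAH8+AAAAAAAAAAAAAH8AAAAAAAAAAAAAAP8AAAAAAAAAAAAAAP8AAAAAAAAAAAAAAP8AAAAAAAAAAAAAAP8AAAAAAAAAAAAAAf8AAAAAAAAAAAAAAP8AAAAAAAAAAAAAAP8AAAAAAAAAAAAAAP8AAAAAAAAAAAAAAH8AAAAAAAAAAAAAAD8AAAAAAAAAAAAAAA8AAAAAAAAAAAAAAAcAAAAAAAAAAAAAAAEAAAAAMAAAAAAAAAAAAAAA+AAAAAAAAAAAAAAB+AAAAAAAAAA="/>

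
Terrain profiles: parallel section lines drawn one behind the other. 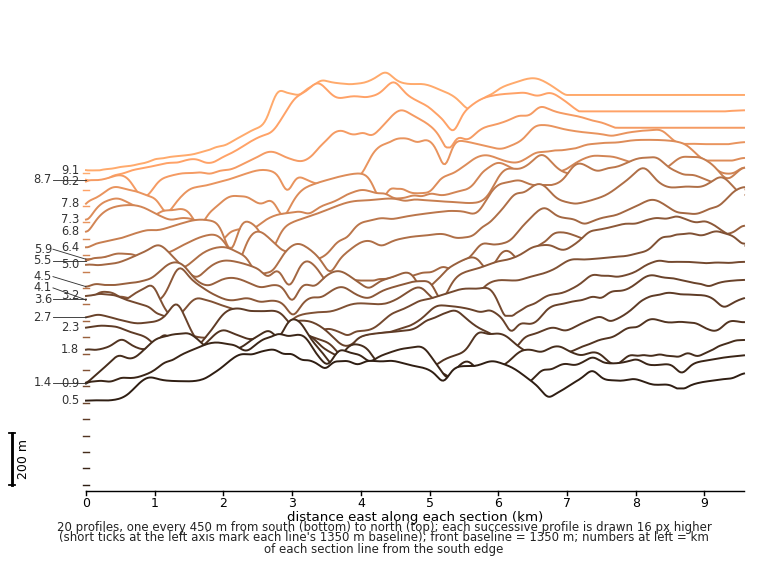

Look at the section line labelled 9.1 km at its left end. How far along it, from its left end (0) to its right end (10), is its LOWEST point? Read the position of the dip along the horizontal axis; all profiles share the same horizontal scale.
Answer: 0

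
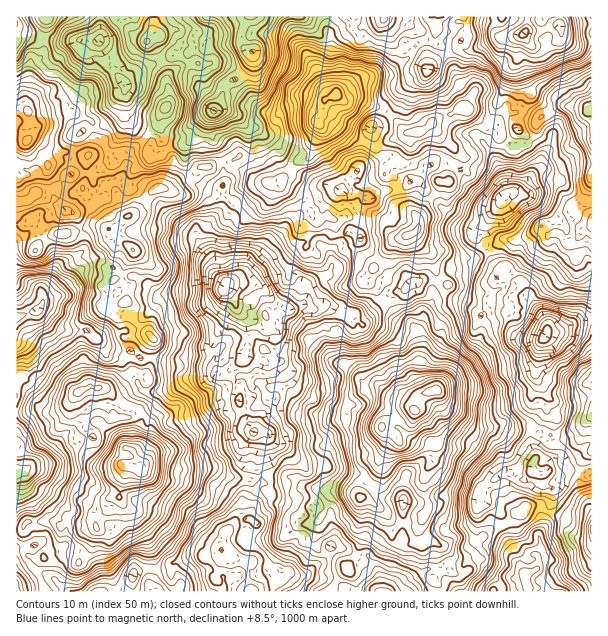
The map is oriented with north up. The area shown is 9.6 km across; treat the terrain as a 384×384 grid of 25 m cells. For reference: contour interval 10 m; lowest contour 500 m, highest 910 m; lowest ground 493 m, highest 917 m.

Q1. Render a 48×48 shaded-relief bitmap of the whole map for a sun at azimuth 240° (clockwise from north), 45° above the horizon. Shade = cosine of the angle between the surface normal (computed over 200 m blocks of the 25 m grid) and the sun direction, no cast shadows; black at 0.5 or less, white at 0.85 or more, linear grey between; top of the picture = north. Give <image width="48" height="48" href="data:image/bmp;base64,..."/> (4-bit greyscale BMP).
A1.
<image width="48" height="48" href="data:image/bmp;base64,Qk32BAAAAAAAAHYAAAAoAAAAMAAAADAAAAABAAQAAAAAAIAEAAATCwAAEwsAABAAAAAAAAAAAAAAABEREQAiIiIAMzMzAERERABVVVUAZmZmAHd3dwCIiIgAmZmZAKqqqgC7u7sAzMzMAN3d3QDu7u4A////AOyYqZuZqGdUeIq7qqqaiKzMuIdodpq97tubyYl4qHdUeImqq8u6iKzMqZdlVpvN3cqruplouXdVeJq7zcu5irzLqYdlR5rO7qqru7qIqXVXibvN3LmavMy6qGZlaJre7pm8zLqIl2VXirrNuqmtzLqqhlVmiYvt3Zm7vKmZh2RXianNuqm9y7mpdlRomYrMzXiqu6qpdlRoiJrNuqrO25eahkJomomqu4mqy6uod2Z3d4vMu6veyHarhiJ5qXaJupmru7y6mGdlZ5qry6vMmIi7hkN5h1aKqaq7zN3LpkVUZ3ibqZq7u6irl0Noh3irmKvd3dy6hDVUVFeJmavN3Kirp0VniIm7q7zu26u5ZDQzQ1eJm8ze3MuZl1ZmiIq7y97tuqynQzMjRFeKzdze3tqHh2dmh4qruu7bqqqFVDREM1is3dzd3rmZh3ZmZniKu93LupmIdVVTNHm83czMzKq5iGQ1VFaLzMu8uZqYZVUzRoq7u7u7zMy5iEI0M1eczLq8uZhmZlVDVpqqqrzNzLuZliIyI1et3Km7qHVXhkVEaJqZms3dypmIdBIQI1i8zImql1R4dlVVeZmJrO7bmJiHUyAANFeqqompl0aYmGZViImpvdynZ4h3VCASMzWJmqqpl2q7uVVVd4mZvcl1WIiYUyE0MzWKu5mZqb3LpkVDZ3eJvJdlequoVCNVRVabzJmbvN25hVQjVWiZqph3nMuXVTNnd2a93ZmszduYdlITRYqZqpmq3bmHZUV3iGjN3Iis3tqYZmMzNqqby7vN25iIh2ZniJzcu2jO7tqYiGQyOKrOyrzMuoeKqHVniL3cu5vN3cqZqVIjarztu8usuYibqGZnms3NutybzLu7ljElmr3dzbmsuZq7l2ZnrNzMqdqKu8y5YyNHq7zM3Jm7msu5hlV5vMzLqrqqmsuXZDR6vMvMy5qprMunVEWKqryqqpmYerqIdkWLzLu7y6qYrLqoRFZ3irqJq5h3m6mYZniau7y6qpiImqqnVmVWipmqqZmZqpmYiJmImrzKmId4irqGeHVWiavLmZmqqZmIqYZnisy6h3eJqrmIqnZVi83bvYmYmZmIh2V4isuZh3iZq7mauXdlm83L3pqXmoiIZ3eIeamJmZmIrLmZmZlmq6vMzamImXeGaId3eYeJq6mIq6u5q6houoq83ZhmeIdniYZ3iXeKzcqIiaupqXZ6qJms7phleYZoqoZlZ3m83tqGWLupl3iaeKqd7ZhmiGRpu5UzeazM3smHaKmIiJl3eaqt7YZWdlRpu5Qkm8u83cqYZ3ZneJhWeInMu3ZWdlRpu4RHmqmc3LqGVEVmeJhlVnq5mXZWVUR6y4VoiJisy7llVURWiqhiFYiIiXZlRFebu4aJd2eszKdlVDRWrJZAFnd3d4hkNXm8uoiIZDe97ZVUM0Z4qnZCRmeHial0V4rduYh3ZFre6mVkVmiZqXdDVnmIvMuWeZzbqXd3ZHrMt2h2dmmZqIdEd6uK3t2niay5mGZlVXirl5l3dXqruHZHmKqL7Q=="/>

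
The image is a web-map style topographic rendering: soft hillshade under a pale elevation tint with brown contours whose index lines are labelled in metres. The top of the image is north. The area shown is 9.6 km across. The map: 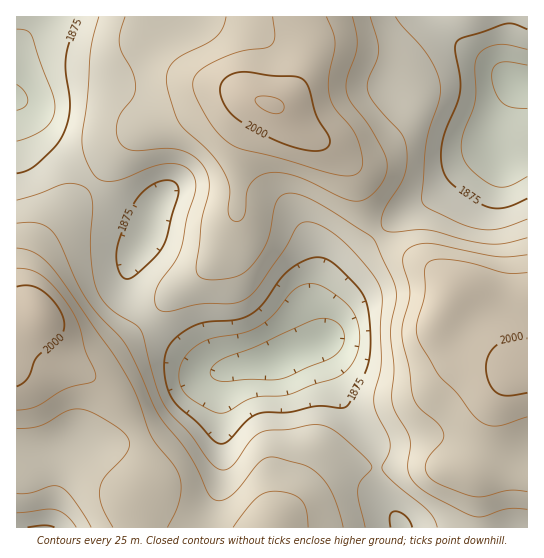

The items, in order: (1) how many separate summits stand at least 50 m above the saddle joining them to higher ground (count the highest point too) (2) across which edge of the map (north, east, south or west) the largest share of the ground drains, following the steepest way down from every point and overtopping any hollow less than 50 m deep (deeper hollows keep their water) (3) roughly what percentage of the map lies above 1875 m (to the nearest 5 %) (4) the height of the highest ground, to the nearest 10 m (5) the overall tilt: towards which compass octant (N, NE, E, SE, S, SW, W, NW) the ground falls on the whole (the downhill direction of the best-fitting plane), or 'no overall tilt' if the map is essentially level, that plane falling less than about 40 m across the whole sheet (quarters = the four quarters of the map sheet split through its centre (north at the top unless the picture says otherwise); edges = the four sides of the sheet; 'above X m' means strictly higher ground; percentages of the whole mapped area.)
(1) There are 3 summits with 50 m or more of prominence.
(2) The largest share of the runoff leaves by the western edge.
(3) About 80 % of the map lies above 1875 m.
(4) The highest point reaches roughly 2030 m.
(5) No overall tilt - high and low ground are spread across the sheet.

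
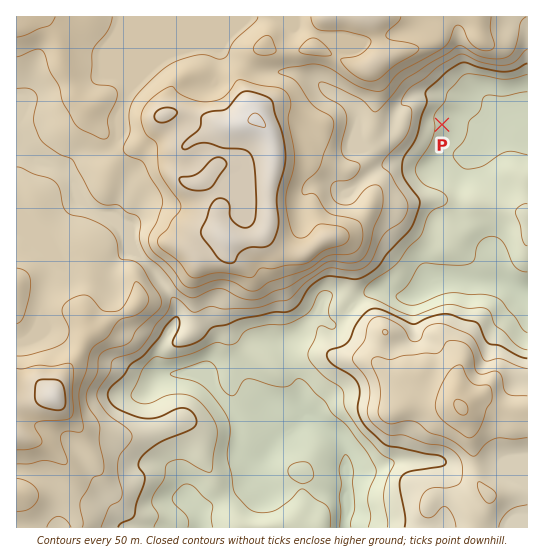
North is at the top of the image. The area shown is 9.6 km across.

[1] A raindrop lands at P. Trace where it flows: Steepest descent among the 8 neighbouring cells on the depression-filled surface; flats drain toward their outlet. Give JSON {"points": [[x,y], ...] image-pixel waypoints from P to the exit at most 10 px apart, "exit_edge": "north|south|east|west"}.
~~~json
{"points": [[442, 125], [453, 125], [463, 125], [474, 125], [485, 127], [495, 127], [506, 121], [517, 115], [527, 114]], "exit_edge": "east"}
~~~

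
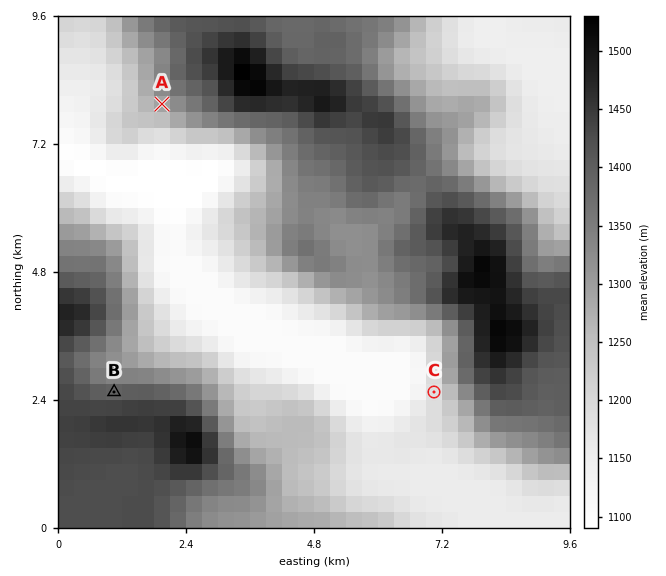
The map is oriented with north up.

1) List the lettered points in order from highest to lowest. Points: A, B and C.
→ B A C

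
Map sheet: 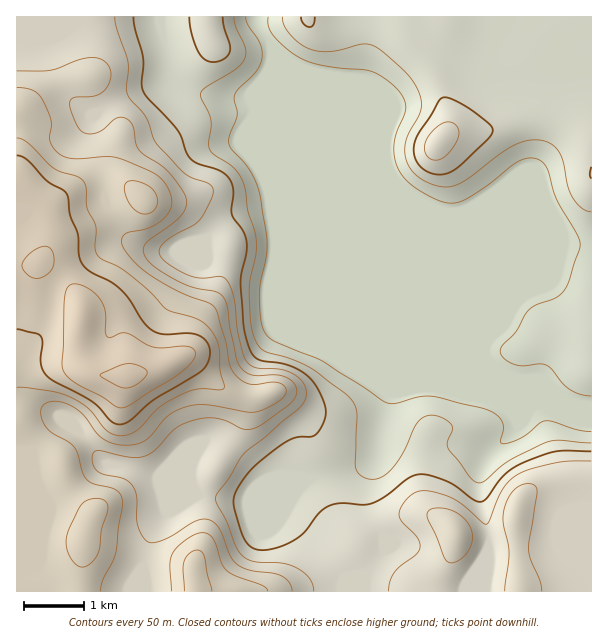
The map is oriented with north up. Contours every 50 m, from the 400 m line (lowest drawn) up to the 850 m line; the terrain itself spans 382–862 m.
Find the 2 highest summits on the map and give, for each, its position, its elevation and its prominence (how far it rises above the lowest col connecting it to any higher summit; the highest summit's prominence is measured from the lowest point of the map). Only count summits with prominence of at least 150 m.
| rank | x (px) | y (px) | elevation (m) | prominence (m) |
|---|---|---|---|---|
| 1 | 128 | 377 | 862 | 480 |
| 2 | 438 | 143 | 574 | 181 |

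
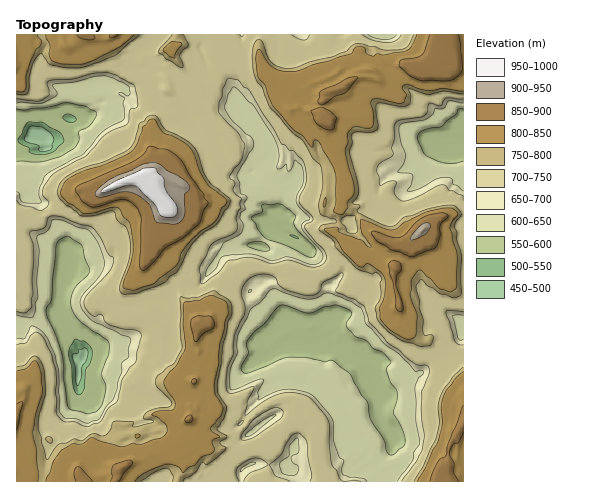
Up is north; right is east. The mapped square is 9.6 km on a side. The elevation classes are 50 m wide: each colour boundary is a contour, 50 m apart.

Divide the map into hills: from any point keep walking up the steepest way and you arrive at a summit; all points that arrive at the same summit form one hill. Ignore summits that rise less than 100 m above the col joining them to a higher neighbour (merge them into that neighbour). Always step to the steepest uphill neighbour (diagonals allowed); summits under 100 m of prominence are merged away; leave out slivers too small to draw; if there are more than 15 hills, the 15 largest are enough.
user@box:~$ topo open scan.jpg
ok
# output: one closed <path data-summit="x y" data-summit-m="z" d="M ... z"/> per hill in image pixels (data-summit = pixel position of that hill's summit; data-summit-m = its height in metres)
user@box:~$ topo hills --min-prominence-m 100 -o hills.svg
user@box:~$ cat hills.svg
<path data-summit="141 180" data-summit-m="980" d="M241 34l-83 0-12 14-6 1-4 4-4 15-9 4-8 12-17 1-16 6-1 17-6 10-23 0-4 3-8 13-5 0-11-14-8 1 0 204 4 2 6-5 10 0 16-6 8 2 14 15 4 14 6 8 4-4 9-1 7-4 15-2 17-8 33 0 1-14 4-9-4-16 4-9 2-3 7 0 6 3 11-3 22-33 12-6 10-1-4 4 0 8 2 12 10 13-1 12 8 12 19 17-11 16 6 12-3 2 10 18 1 10-14 7-16 19-7 13 11 9-14 13 1 10 7 13-8 7-9-4-14 4-4 4 3 5 162 1 1-5 9-5 5-7-2-13 1-14-12-16-2-7 0-16-7-34-9-8-14-1-4-5-2-8-14 4-10-4 4-14 9-11 0-8-3-11 1-14 12-10 1-7-7-9-13-1-9-4-16-16-25-10-1-3 15-34-3-4-14-5-10-10-6-2 14-13 1-12-9-19-5 0-10-6-7-11 1-8-5-10 0-6 10-14 1-8-1-21z"/><path data-summit="200 325" data-summit-m="894" d="M244 245l-10 1-12 6-22 33-10 3-7-3-7 0-2 3-4 9 4 16-4 9-1 14-33 0-17 8-15 2-7 4-9 1-4 4-6-8-4-14-14-15-8-2-11 5-15 1-6 5-4-1 1 156 199 0-2-6 2-3 12-5 13 4 8-7-7-13-1-10 14-13-11-9 7-13 18-21 12-5 0-5-3-9-8-14 3-2-6-12 11-16-19-17-8-12 1-12-10-13-2-12 0-8z"/><path data-summit="424 67" data-summit-m="897" d="M463 34l-122 0-7 12-27-12-66 1 4 28-1 8-10 14 0 6 5 10-1 8 7 11 10 6 5 0 9 19-1 12-14 13 6 2 10 10 14 5 3 4-7 17-7 11-1 6 1 3 10 4 3-11 6-4 57 5 8-10 5-2 9 0 7-5 2-20 9-10 18-7 31-24 10 0 5 2 11-5z"/><path data-summit="423 229" data-summit-m="935" d="M463 141l-10 5-5-2-10 0-31 24-18 7-9 10-2 20-7 5-9 0-5 2-8 10-33-1-10-4-14 0-6 4-2 11 14 6 16 16 9 4 13 1 7 9-1 7-12 10-1 14 3 11 0 8-10 13-2 12 9 4 14-4 2 8 4 5 14 1 7 5 16 0 13 10 12 5 13-6 8-8 14-6 13-17 5-11z"/><path data-summit="439 481" data-summit-m="895" d="M463 329l-4 11-9 13-4 4-14 6-14 12-7 2-7-2-18-13-11-1-4 1 8 37 0 16 2 7 12 16-1 14 2 13-5 7-9 5 1 5 83-1z"/><path data-summit="85 35" data-summit-m="870" d="M157 34l-140 0-1 86 8 0 11 14 5 0 8-13 4-3 23 0 6-10 1-17 16-6 17-1 8-12 9-4 4-15 4-4 6-1 10-10z"/>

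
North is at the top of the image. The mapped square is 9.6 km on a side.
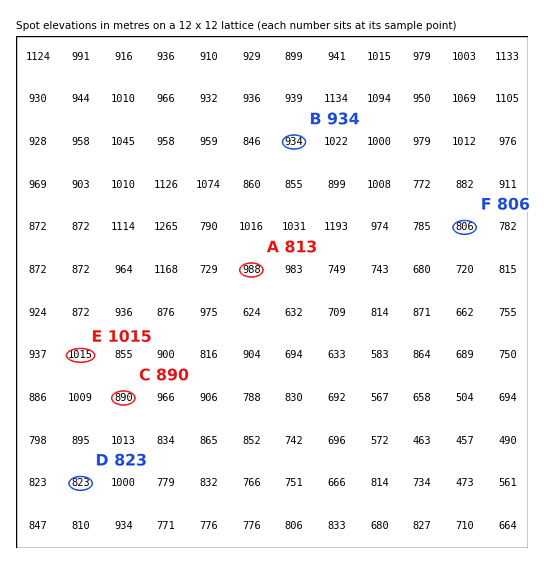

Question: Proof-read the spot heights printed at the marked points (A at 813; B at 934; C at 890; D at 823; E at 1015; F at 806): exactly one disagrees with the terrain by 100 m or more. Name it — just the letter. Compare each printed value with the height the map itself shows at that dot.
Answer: A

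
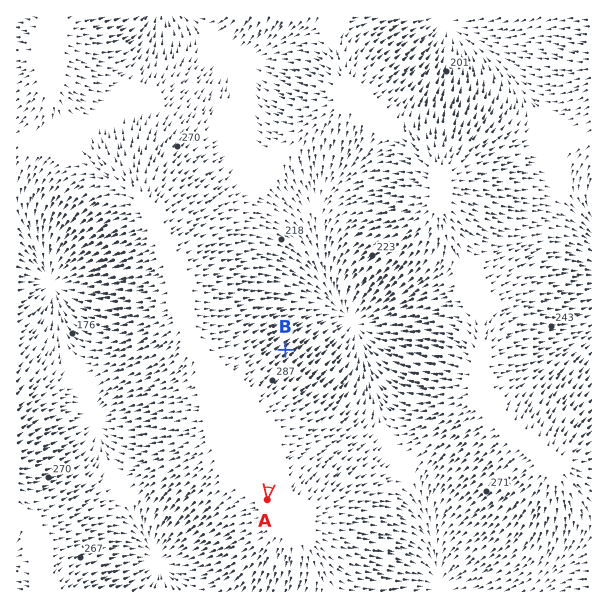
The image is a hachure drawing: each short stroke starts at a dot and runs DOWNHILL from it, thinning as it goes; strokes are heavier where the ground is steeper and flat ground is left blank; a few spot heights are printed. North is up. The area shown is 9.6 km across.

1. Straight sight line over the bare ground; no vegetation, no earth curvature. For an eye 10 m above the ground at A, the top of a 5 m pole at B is out of sight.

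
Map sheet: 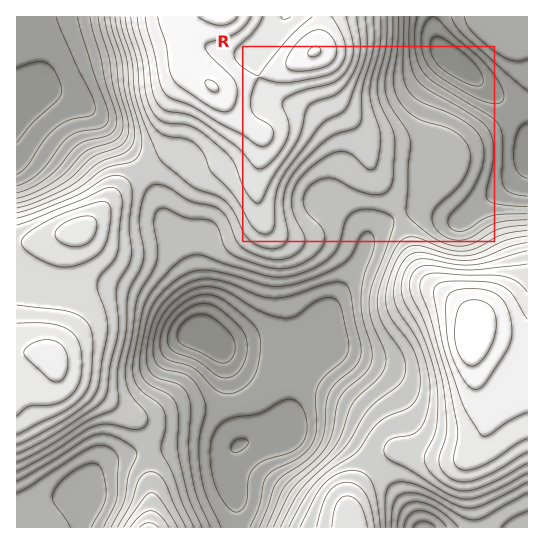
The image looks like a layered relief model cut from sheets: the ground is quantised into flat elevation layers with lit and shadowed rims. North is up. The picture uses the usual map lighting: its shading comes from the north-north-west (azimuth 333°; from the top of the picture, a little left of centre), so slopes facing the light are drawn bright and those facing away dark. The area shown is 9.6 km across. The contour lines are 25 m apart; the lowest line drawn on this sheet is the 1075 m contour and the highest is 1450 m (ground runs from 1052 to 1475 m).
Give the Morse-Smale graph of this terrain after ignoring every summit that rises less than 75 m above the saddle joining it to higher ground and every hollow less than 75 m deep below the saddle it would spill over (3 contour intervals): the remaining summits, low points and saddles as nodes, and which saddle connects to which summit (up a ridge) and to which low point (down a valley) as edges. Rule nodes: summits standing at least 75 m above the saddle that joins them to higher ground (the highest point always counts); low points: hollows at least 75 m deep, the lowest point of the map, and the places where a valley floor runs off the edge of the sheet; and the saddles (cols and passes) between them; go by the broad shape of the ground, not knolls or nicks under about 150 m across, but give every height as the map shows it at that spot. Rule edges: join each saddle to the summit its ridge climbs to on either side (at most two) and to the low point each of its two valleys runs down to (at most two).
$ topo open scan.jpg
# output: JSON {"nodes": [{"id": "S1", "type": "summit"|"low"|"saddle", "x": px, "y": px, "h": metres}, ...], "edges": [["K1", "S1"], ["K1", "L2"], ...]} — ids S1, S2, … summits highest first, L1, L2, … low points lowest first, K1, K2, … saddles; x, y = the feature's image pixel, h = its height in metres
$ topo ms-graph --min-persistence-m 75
{"nodes": [
{"id": "S1", "type": "summit", "x": 473, "y": 337, "h": 1475},
{"id": "S2", "type": "summit", "x": 221, "y": 17, "h": 1464},
{"id": "S3", "type": "summit", "x": 51, "y": 357, "h": 1409},
{"id": "S4", "type": "summit", "x": 351, "y": 527, "h": 1374},
{"id": "S5", "type": "summit", "x": 149, "y": 527, "h": 1334},
{"id": "L1", "type": "low", "x": 201, "y": 334, "h": 1052},
{"id": "L2", "type": "low", "x": 454, "y": 61, "h": 1053},
{"id": "L3", "type": "low", "x": 31, "y": 93, "h": 1089},
{"id": "L4", "type": "low", "x": 423, "y": 527, "h": 1163},
{"id": "K1", "type": "saddle", "x": 374, "y": 467, "h": 1293},
{"id": "K2", "type": "saddle", "x": 143, "y": 171, "h": 1286},
{"id": "K3", "type": "saddle", "x": 149, "y": 451, "h": 1230},
{"id": "K4", "type": "saddle", "x": 401, "y": 217, "h": 1227},
{"id": "K5", "type": "saddle", "x": 234, "y": 405, "h": 1132},
{"id": "K6", "type": "saddle", "x": 265, "y": 438, "h": 1103}],
"edges": [["K1", "S1"], ["K1", "S4"], ["K1", "L1"], ["K1", "L4"], ["K2", "S2"], ["K2", "S3"], ["K2", "L1"], ["K2", "L3"], ["K3", "S3"], ["K3", "S5"], ["K3", "L1"], ["K4", "S1"], ["K4", "S2"], ["K4", "L1"], ["K4", "L2"], ["K5", "S2"], ["K5", "S3"], ["K5", "L1"], ["K6", "S2"], ["K6", "S4"], ["K6", "L1"]]}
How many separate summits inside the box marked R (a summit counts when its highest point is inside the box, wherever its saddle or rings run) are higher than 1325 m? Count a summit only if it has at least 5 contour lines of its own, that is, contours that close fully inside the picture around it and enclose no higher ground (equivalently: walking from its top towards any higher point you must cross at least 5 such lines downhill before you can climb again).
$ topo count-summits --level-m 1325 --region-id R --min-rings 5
0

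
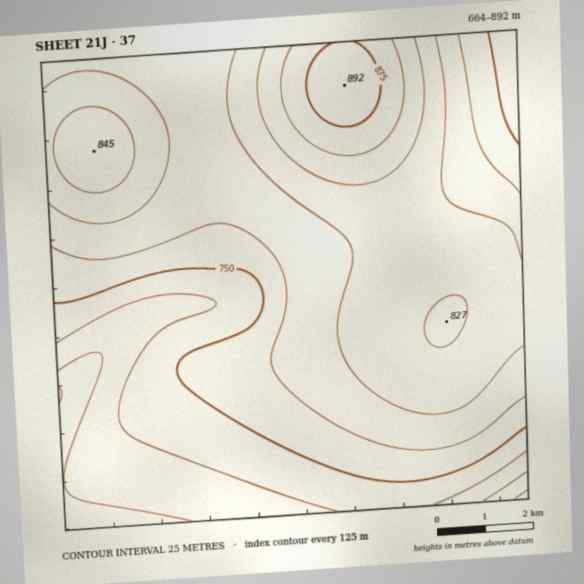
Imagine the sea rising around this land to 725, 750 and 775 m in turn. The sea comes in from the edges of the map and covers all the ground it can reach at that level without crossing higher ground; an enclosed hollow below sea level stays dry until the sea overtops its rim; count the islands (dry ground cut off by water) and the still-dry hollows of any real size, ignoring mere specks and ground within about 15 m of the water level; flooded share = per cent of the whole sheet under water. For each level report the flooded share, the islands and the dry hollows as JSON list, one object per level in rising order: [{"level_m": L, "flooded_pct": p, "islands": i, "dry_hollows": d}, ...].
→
[{"level_m": 725, "flooded_pct": 13, "islands": 0, "dry_hollows": 0}, {"level_m": 750, "flooded_pct": 26, "islands": 0, "dry_hollows": 0}, {"level_m": 775, "flooded_pct": 41, "islands": 0, "dry_hollows": 0}]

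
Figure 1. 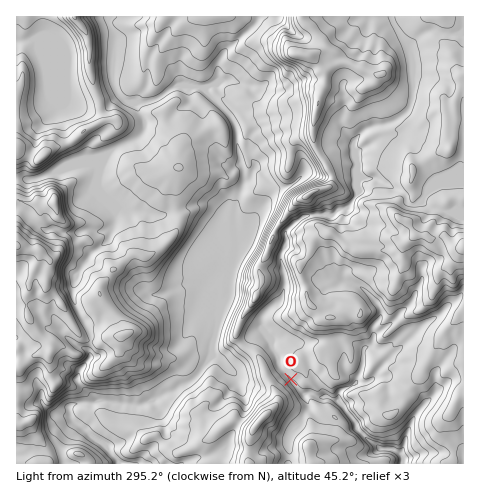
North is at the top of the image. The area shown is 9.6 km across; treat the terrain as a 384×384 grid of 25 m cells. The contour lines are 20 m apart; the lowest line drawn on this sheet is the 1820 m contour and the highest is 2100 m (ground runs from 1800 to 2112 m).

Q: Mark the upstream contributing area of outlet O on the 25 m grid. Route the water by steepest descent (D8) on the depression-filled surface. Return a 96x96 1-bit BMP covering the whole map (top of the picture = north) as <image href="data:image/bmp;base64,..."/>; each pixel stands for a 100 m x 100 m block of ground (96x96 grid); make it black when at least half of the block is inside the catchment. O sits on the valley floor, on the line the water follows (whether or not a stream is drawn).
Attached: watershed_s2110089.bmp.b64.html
<image width="96" height="96" href="data:image/bmp;base64,Qk2+BAAAAAAAAD4AAAAoAAAAYAAAAGAAAAABAAEAAAAAAIAEAAATCwAAEwsAAAIAAAAAAAAA////AAAAAAAAAAAAAAAAAAAAAAAAAAAAAAAAAAAAAAAAAAAAAAAAAAAAAAAAAAAAAAAAAAAAAAAAAAAAAAAAAAAAAAAAAAAAAAAAAAAAAAAAAAAAAAAAAAAAAAAAAAAAAAAAAAAAAAAAAAAAAAAAAAAAAAAAAAAAAAAAAAAAAAAAAAAAAAAAAAAAAAAAAAAAAAAAAAAAAAAAAAAAAAAAAAAAAAAAAAAAAAAAAAAAAAAAAAAAAAAAAAAAAAAAAAAAAAAAAAAAAAAAAAAAAAABAAAAAAAAAAAAAAADgAAAAAAAAAAAAAAD4AAAAAAAAAAAAAAH8AAAAAAAAAAAAAAH8AAAAAAAAAAAAAAH+AAAAAAAAAAAAAAP+AAAAAAAAAAAAAAf/AAAAAAAAAAAAAA//4AAAAAAAAAAAAD//+AAAAAAAAAAAAD//+AAAAAAAAAAAAH//+AAAAAAAAAAAAH//+AAAAAAAAAAAAD//+AAAAAAAAAAAAD//+AAAAAAAAAAAAD//8AAAAAAAAAAAAB//4AAAAAAAAAAAAA//wAAAAAAAAAAAAAf/gAAAAAAAAAAAAAf/AAAAAAAAAAAAAAP/AAAAAAAAAAAAAAP/AAAAAAAAAAAAAAP/AAAAAAAAAAAAAAH+AAAAAAAAAAAAAAP+AAAAAAAAAAAAAAP+AAAAAAAAAAAAAAP+AAAAAAAAAAAAAAH/AAAAAAAAAAAAAAH/gAAAAAAAAAAAAAD/gAAAAAAAAAAAAAD/gH/wAMAAAAAAAAB/wP/8AcAAAAAAAAB/wf/+M8AAAAAAAAB/9////8AAAAAAAAA//////8AAAAAAAAA//////8AAAAAAAAAf/////8AAAAAAAAAP/////8AAAAAAAAAH/////8AAAAAAAAAH/////8AAAAAAAAAD/////8AAAAAAAAAA/////8AAAAAAAAAAP////8AAAAAAAAAAB////8AAAAAAAAAAA////8AAAAAAAAAAA////8AAAAAAAAAAB////8AAAAAAAAAAB////8AAAAAAAAAAD////8AAAAAAAAAAD////8AAAAAAAAAAH////8AAAAAAAAAAP////8AAAAAAAAAAP////8AAAAAAAAAAP////8AAAAAAAAAAP////8AAAAAAAAAAP////8AAAAAAAAAAP////8AAAAAAAAAAP////8AAAAAAAAAAP////8AAAAAAAAAAP////8AAAAAAAAAAP////8AAAAAAAAAAH////8AAAAAAAAAAH////8AAAAAAAAAAH////8AAAAAAAAAAD////8AAAAAAAAAAD////8AAAAAAAAAAD////8AAAAAAAAAAD////8AAAAAAAAAAD////8AAAAAAAAAAH////8AAAAAAAAAAP////8AAAAAAAAAAP////8AAAAAAAAAAH////8AAAAAAAAAAH////8AAAAAAAAAAH////8AAAAAAAAAAH////8AAAAAAAAAAP////8AAAAAAAAAAf////8AAAAAAAAAA/////8AAAAAAAAAB/////8="/>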